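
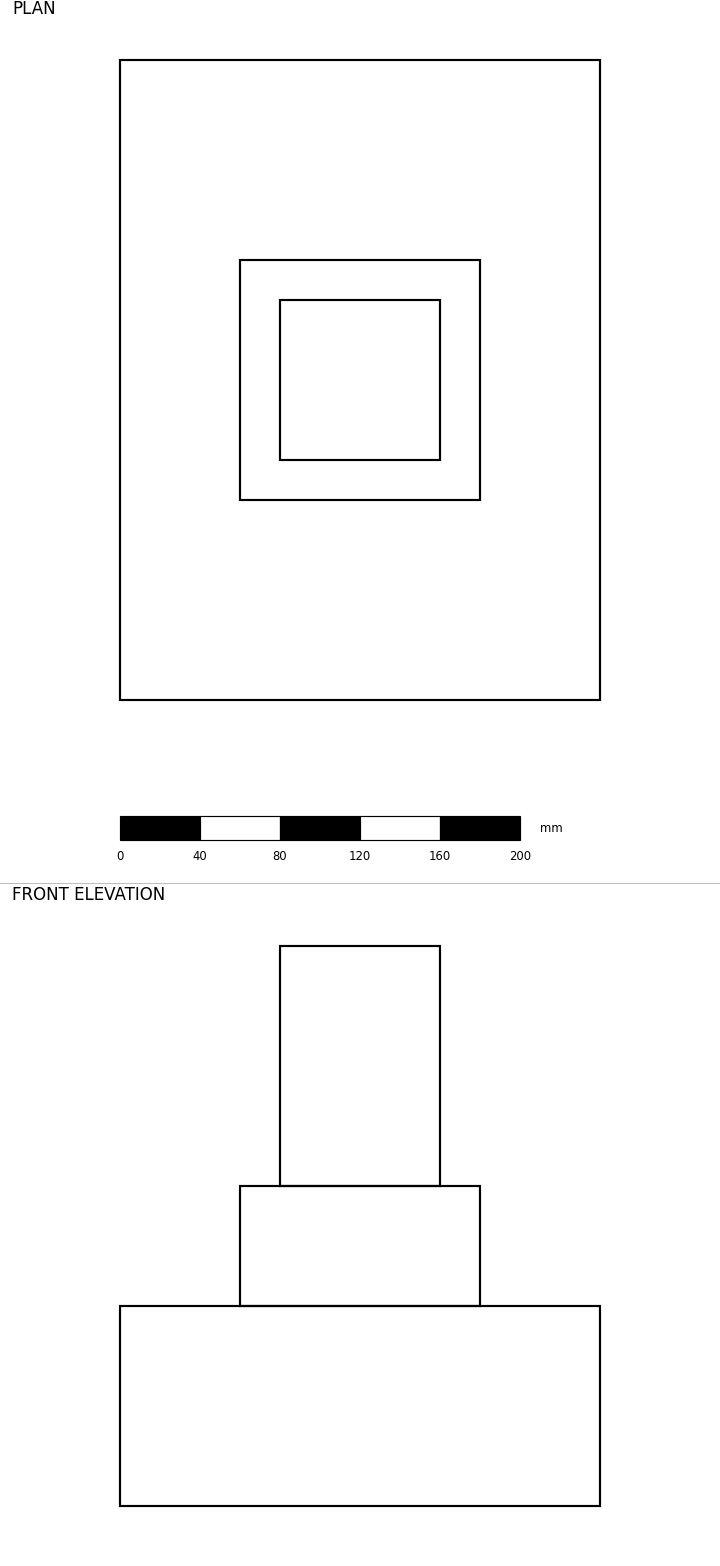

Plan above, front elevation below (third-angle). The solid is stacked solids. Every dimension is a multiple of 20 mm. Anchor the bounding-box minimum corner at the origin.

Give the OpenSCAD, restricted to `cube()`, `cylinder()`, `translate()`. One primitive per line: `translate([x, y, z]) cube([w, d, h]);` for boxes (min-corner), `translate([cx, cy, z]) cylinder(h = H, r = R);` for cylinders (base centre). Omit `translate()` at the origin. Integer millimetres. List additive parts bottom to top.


cube([240, 320, 100]);
translate([60, 100, 100]) cube([120, 120, 60]);
translate([80, 120, 160]) cube([80, 80, 120]);


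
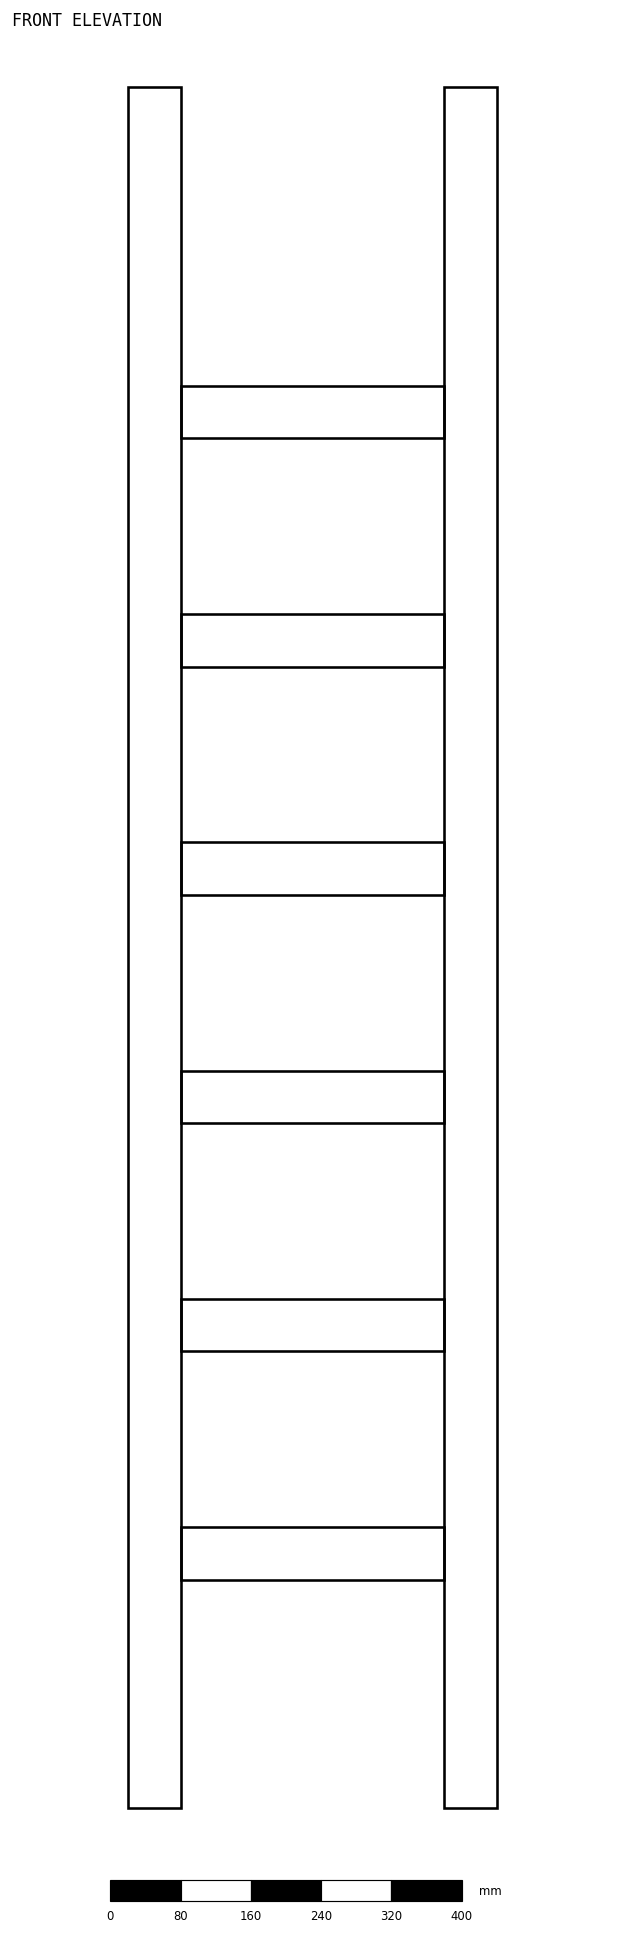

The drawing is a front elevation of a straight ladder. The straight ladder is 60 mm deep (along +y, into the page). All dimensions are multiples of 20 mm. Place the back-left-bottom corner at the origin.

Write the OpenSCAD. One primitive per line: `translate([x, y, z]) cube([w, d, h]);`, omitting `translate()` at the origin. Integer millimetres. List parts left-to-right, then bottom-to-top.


cube([60, 60, 1960]);
translate([60, 0, 260]) cube([300, 60, 60]);
translate([60, 0, 520]) cube([300, 60, 60]);
translate([60, 0, 780]) cube([300, 60, 60]);
translate([60, 0, 1040]) cube([300, 60, 60]);
translate([60, 0, 1300]) cube([300, 60, 60]);
translate([60, 0, 1560]) cube([300, 60, 60]);
translate([360, 0, 0]) cube([60, 60, 1960]);


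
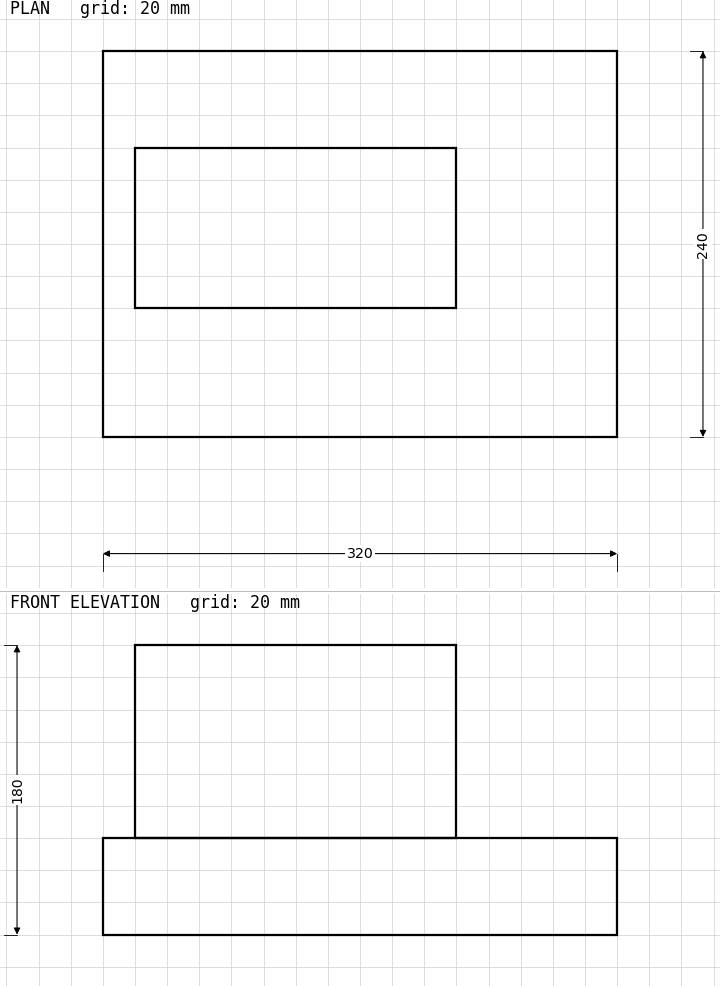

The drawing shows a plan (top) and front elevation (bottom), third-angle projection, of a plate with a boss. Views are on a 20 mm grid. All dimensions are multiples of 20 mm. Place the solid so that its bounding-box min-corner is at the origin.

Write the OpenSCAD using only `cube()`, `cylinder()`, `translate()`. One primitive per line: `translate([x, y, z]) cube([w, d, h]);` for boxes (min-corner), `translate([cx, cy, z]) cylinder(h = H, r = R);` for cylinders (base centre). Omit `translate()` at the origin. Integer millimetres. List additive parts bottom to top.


cube([320, 240, 60]);
translate([20, 80, 60]) cube([200, 100, 120]);


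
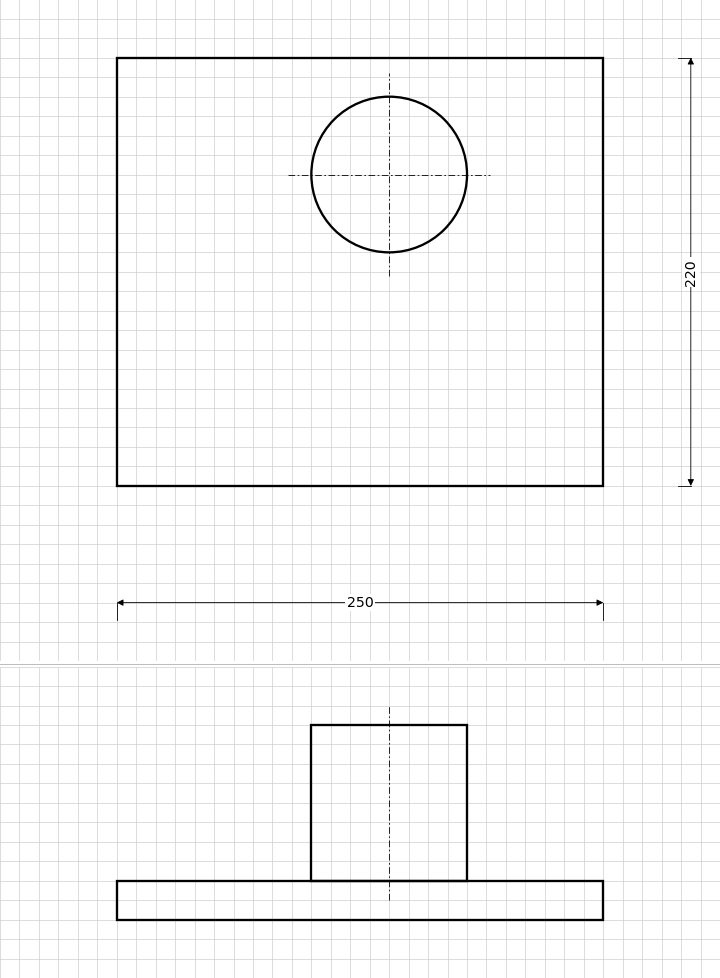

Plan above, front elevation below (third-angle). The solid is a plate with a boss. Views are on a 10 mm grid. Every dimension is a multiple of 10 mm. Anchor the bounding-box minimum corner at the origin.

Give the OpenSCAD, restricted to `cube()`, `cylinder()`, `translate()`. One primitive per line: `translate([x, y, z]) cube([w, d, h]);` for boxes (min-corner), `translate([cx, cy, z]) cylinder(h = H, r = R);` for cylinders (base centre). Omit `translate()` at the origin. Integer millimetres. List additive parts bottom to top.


cube([250, 220, 20]);
translate([140, 160, 20]) cylinder(h = 80, r = 40);


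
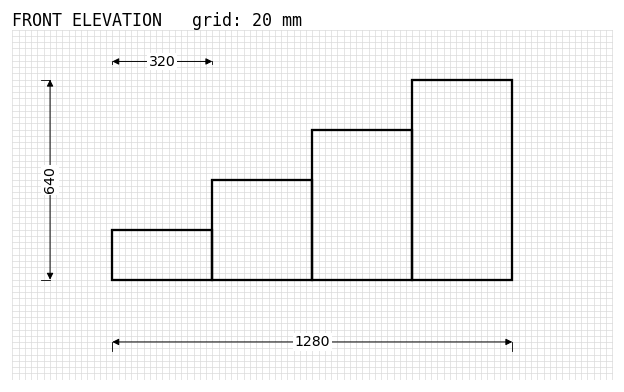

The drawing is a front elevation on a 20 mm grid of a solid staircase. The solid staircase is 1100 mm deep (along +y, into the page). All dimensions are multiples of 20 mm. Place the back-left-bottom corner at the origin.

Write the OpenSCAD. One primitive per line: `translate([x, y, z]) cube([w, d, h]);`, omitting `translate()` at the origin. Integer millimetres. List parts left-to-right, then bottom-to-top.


cube([320, 1100, 160]);
translate([320, 0, 0]) cube([320, 1100, 320]);
translate([640, 0, 0]) cube([320, 1100, 480]);
translate([960, 0, 0]) cube([320, 1100, 640]);


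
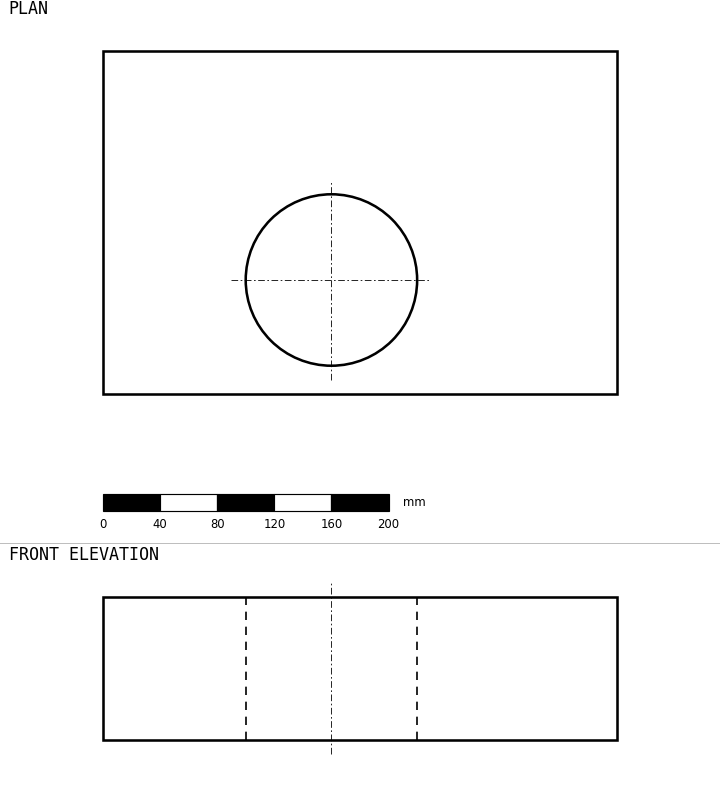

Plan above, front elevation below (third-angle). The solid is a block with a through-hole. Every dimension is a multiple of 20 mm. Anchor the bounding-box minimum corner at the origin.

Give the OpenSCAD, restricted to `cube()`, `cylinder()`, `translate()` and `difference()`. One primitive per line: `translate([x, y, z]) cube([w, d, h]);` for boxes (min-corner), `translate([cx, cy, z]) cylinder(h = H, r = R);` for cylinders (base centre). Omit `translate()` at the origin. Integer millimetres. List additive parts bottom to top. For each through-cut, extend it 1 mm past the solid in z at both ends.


difference() {
  cube([360, 240, 100]);
  translate([160, 80, -1]) cylinder(h = 102, r = 60);
}


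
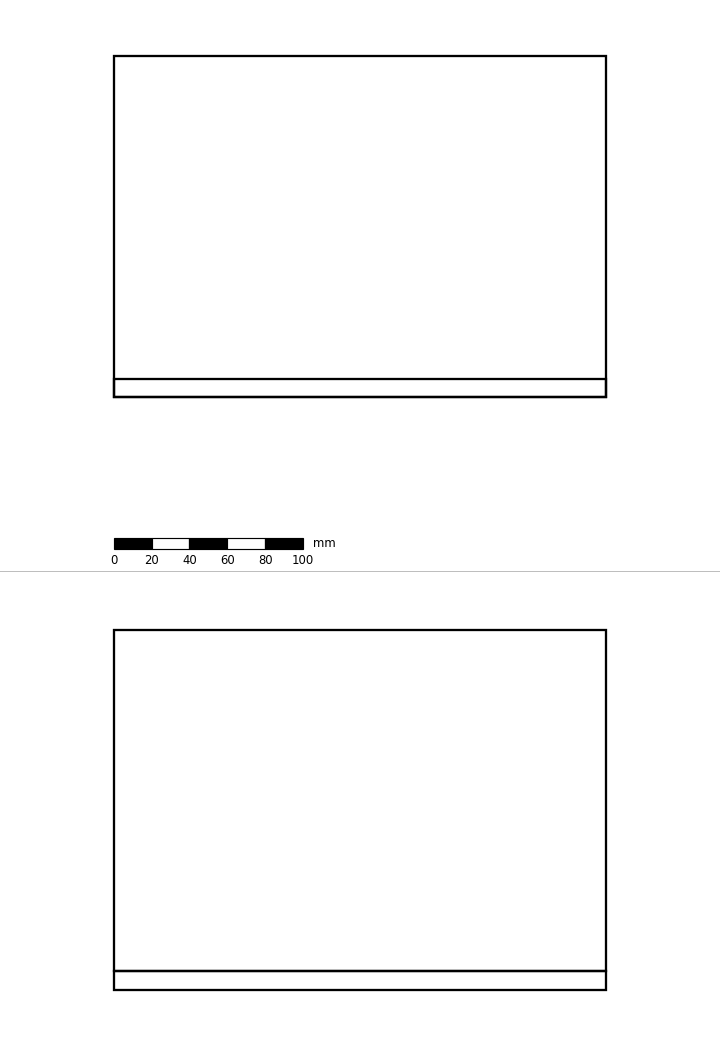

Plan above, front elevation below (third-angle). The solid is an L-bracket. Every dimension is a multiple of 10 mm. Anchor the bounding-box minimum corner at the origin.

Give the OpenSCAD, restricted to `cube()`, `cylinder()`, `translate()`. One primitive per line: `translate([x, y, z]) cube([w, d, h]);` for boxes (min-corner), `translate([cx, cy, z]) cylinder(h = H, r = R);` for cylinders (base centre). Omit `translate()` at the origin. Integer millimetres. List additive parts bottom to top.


cube([260, 180, 10]);
translate([0, 0, 10]) cube([260, 10, 180]);


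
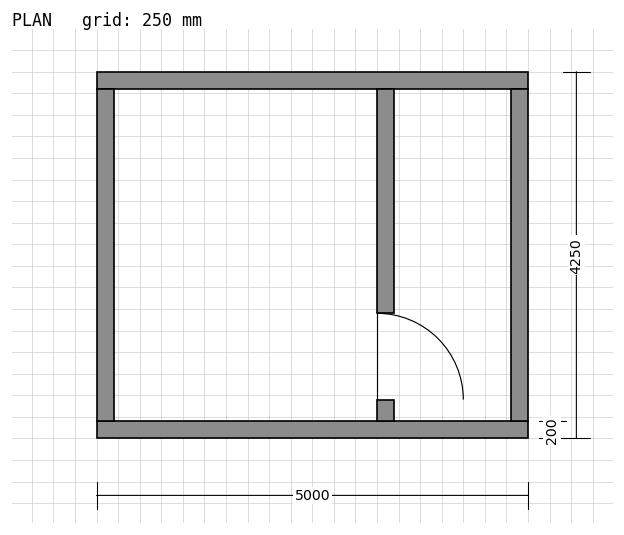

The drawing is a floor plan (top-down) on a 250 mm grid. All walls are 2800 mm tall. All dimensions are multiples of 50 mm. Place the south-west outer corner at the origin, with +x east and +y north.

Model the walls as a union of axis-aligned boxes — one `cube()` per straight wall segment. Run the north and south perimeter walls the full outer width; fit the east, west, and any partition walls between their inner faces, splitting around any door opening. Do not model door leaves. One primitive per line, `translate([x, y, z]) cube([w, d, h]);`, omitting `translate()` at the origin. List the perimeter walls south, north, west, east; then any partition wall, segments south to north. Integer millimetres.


cube([5000, 200, 2800]);
translate([0, 4050, 0]) cube([5000, 200, 2800]);
translate([0, 200, 0]) cube([200, 3850, 2800]);
translate([4800, 200, 0]) cube([200, 3850, 2800]);
translate([3250, 200, 0]) cube([200, 250, 2800]);
translate([3250, 1450, 0]) cube([200, 2600, 2800]);


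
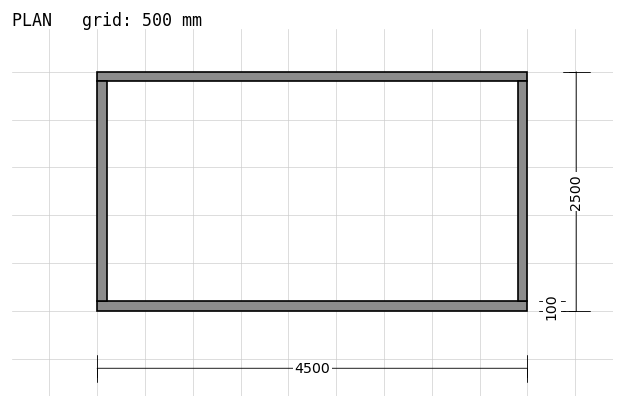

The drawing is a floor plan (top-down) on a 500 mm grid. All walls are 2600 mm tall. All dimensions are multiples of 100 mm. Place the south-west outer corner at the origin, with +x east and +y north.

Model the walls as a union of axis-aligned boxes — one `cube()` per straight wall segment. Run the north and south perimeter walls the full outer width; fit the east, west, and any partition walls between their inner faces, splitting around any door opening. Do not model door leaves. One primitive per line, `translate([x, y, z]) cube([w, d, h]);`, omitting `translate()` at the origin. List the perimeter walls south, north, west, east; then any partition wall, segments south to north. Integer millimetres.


cube([4500, 100, 2600]);
translate([0, 2400, 0]) cube([4500, 100, 2600]);
translate([0, 100, 0]) cube([100, 2300, 2600]);
translate([4400, 100, 0]) cube([100, 2300, 2600]);


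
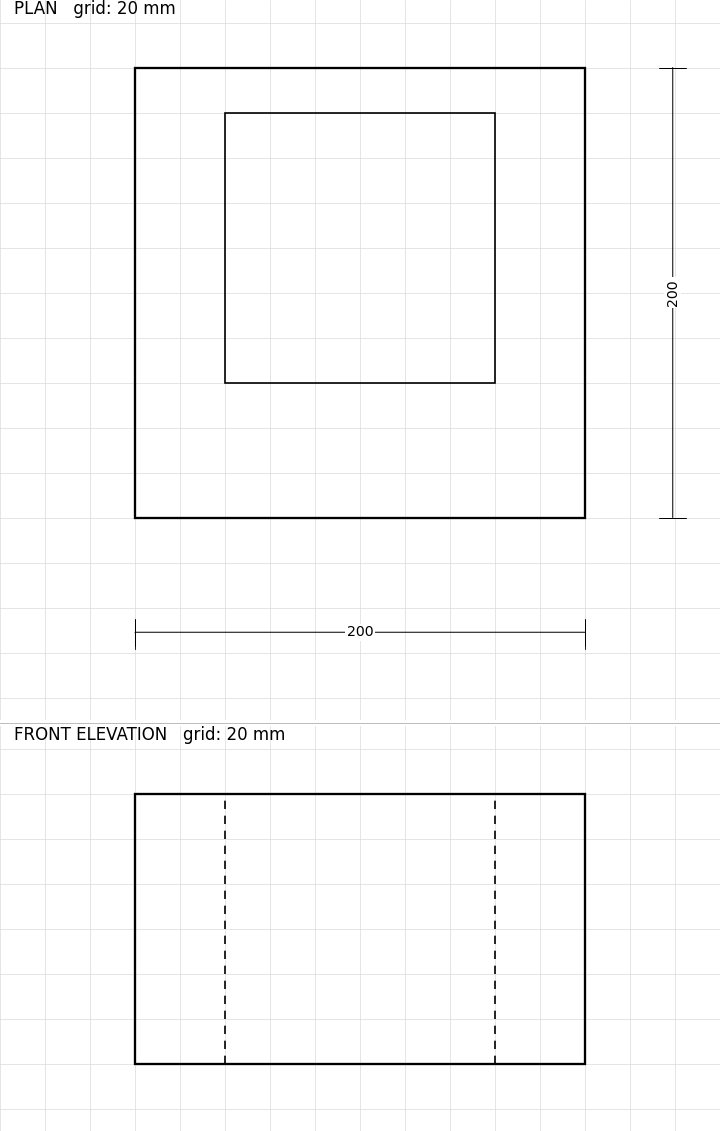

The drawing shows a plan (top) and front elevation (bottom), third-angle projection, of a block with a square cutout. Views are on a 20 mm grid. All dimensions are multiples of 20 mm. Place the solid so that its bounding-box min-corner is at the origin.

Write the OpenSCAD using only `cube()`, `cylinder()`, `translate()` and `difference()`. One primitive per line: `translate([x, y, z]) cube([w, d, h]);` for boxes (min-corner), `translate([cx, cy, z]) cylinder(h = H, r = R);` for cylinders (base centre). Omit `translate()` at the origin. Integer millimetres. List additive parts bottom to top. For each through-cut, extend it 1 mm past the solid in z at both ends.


difference() {
  cube([200, 200, 120]);
  translate([40, 60, -1]) cube([120, 120, 122]);
}


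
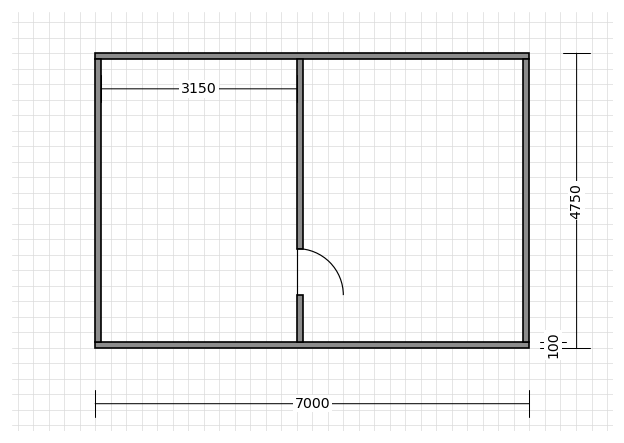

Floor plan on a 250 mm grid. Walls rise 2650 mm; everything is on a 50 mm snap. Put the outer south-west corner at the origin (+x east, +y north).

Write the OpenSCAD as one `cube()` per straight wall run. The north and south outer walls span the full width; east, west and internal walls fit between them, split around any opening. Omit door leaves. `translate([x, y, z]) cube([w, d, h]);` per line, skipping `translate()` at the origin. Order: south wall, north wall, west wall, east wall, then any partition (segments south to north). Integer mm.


cube([7000, 100, 2650]);
translate([0, 4650, 0]) cube([7000, 100, 2650]);
translate([0, 100, 0]) cube([100, 4550, 2650]);
translate([6900, 100, 0]) cube([100, 4550, 2650]);
translate([3250, 100, 0]) cube([100, 750, 2650]);
translate([3250, 1600, 0]) cube([100, 3050, 2650]);


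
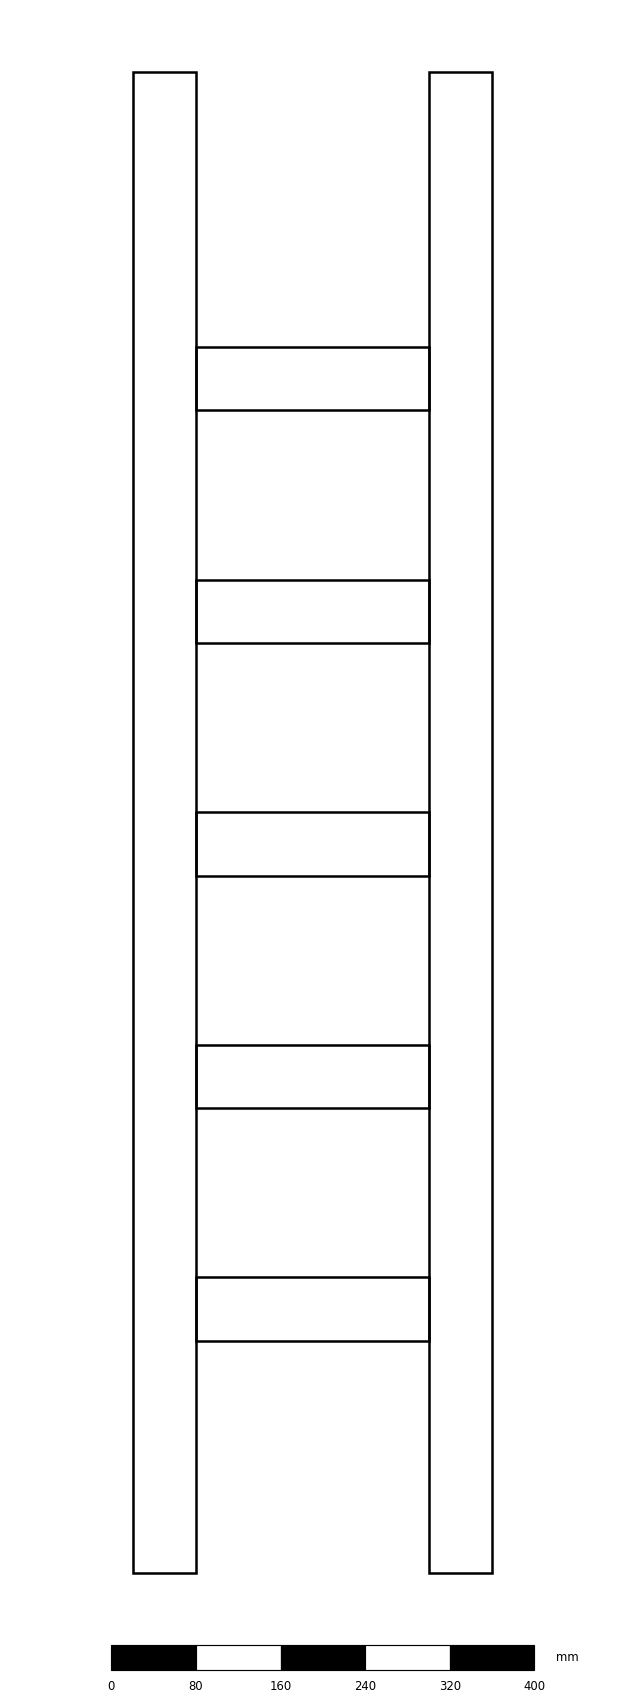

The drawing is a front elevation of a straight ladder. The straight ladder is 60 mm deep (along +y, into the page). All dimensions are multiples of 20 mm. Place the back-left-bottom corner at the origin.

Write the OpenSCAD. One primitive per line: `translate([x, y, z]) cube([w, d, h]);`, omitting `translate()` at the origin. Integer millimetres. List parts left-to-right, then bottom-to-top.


cube([60, 60, 1420]);
translate([60, 0, 220]) cube([220, 60, 60]);
translate([60, 0, 440]) cube([220, 60, 60]);
translate([60, 0, 660]) cube([220, 60, 60]);
translate([60, 0, 880]) cube([220, 60, 60]);
translate([60, 0, 1100]) cube([220, 60, 60]);
translate([280, 0, 0]) cube([60, 60, 1420]);


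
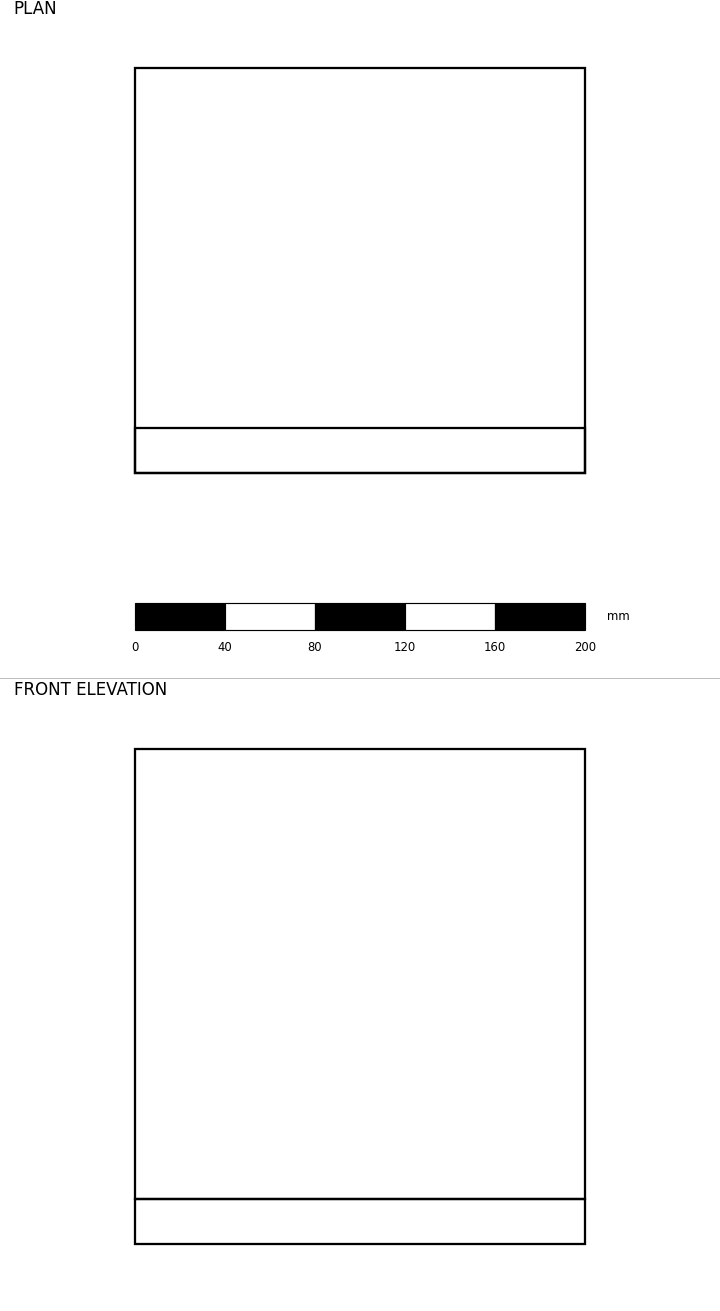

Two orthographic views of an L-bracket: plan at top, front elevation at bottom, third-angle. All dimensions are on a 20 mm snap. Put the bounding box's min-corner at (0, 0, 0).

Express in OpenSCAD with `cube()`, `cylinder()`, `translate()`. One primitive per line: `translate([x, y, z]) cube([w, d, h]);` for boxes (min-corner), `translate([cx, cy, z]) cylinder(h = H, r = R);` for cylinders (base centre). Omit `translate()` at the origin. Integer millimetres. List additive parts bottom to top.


cube([200, 180, 20]);
translate([0, 0, 20]) cube([200, 20, 200]);


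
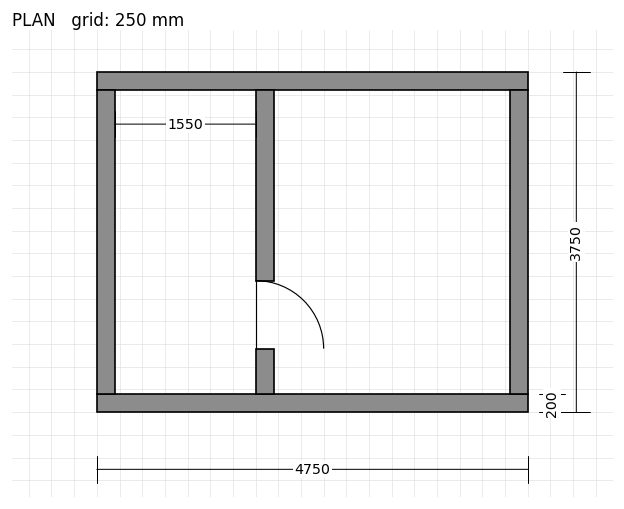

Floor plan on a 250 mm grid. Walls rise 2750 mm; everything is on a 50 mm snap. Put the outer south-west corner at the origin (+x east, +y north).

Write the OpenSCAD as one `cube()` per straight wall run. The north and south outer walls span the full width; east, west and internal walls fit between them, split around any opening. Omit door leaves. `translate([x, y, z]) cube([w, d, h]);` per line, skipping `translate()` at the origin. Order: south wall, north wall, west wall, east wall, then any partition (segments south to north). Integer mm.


cube([4750, 200, 2750]);
translate([0, 3550, 0]) cube([4750, 200, 2750]);
translate([0, 200, 0]) cube([200, 3350, 2750]);
translate([4550, 200, 0]) cube([200, 3350, 2750]);
translate([1750, 200, 0]) cube([200, 500, 2750]);
translate([1750, 1450, 0]) cube([200, 2100, 2750]);


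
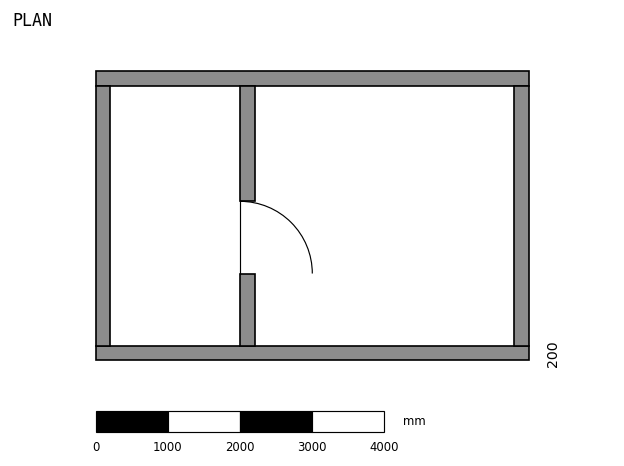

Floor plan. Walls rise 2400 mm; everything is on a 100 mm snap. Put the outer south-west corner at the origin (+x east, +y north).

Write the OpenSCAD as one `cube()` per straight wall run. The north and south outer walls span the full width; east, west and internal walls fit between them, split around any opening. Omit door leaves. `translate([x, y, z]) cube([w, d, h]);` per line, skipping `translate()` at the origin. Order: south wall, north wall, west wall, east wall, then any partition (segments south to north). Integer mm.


cube([6000, 200, 2400]);
translate([0, 3800, 0]) cube([6000, 200, 2400]);
translate([0, 200, 0]) cube([200, 3600, 2400]);
translate([5800, 200, 0]) cube([200, 3600, 2400]);
translate([2000, 200, 0]) cube([200, 1000, 2400]);
translate([2000, 2200, 0]) cube([200, 1600, 2400]);


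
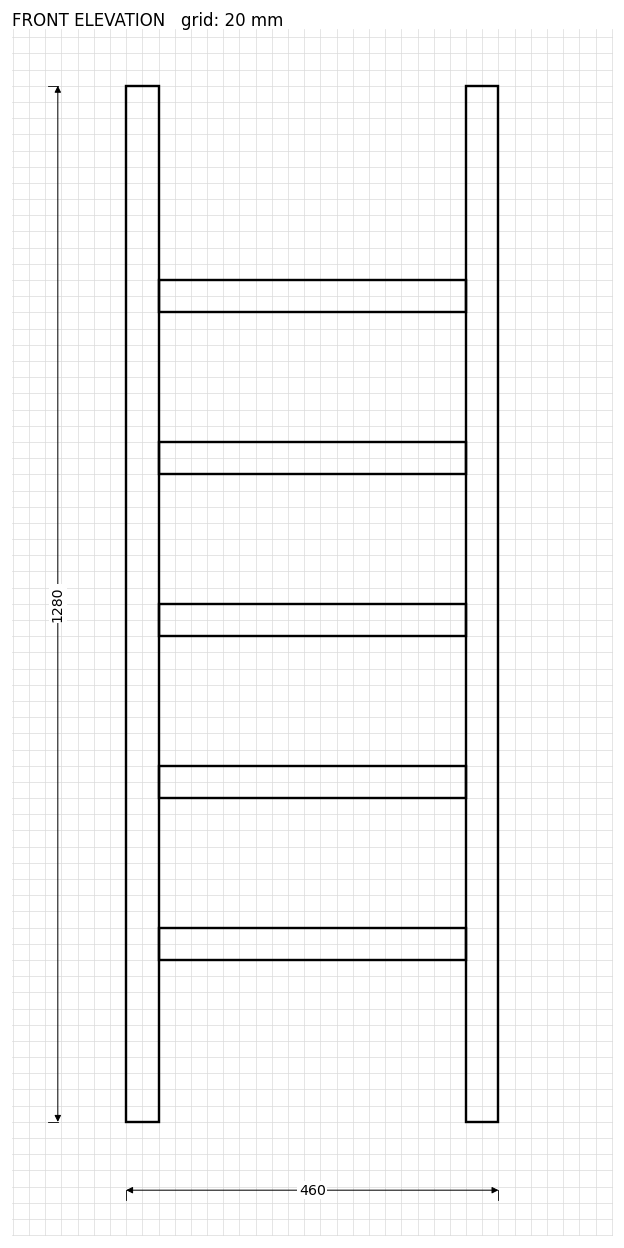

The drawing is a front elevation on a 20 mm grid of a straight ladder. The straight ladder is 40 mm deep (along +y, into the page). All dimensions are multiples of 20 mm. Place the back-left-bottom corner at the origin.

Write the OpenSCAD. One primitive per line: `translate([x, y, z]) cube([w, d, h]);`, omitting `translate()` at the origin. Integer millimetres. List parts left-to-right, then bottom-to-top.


cube([40, 40, 1280]);
translate([40, 0, 200]) cube([380, 40, 40]);
translate([40, 0, 400]) cube([380, 40, 40]);
translate([40, 0, 600]) cube([380, 40, 40]);
translate([40, 0, 800]) cube([380, 40, 40]);
translate([40, 0, 1000]) cube([380, 40, 40]);
translate([420, 0, 0]) cube([40, 40, 1280]);


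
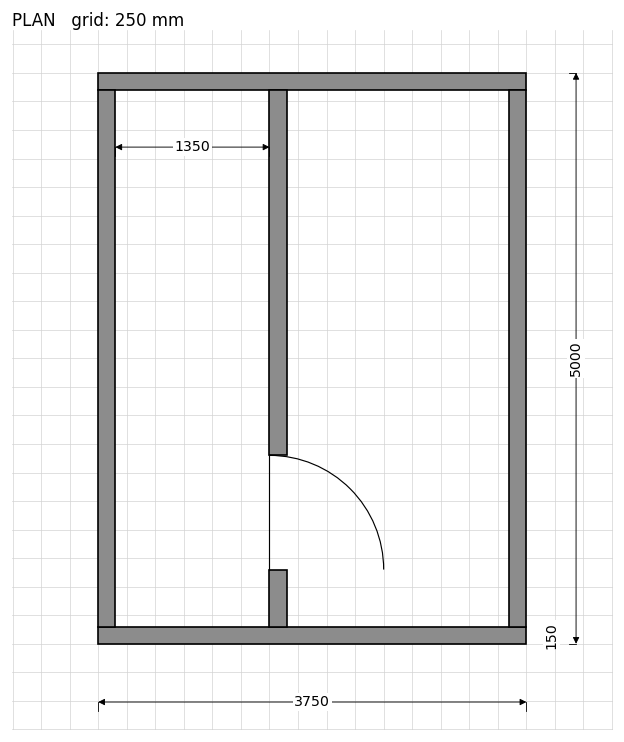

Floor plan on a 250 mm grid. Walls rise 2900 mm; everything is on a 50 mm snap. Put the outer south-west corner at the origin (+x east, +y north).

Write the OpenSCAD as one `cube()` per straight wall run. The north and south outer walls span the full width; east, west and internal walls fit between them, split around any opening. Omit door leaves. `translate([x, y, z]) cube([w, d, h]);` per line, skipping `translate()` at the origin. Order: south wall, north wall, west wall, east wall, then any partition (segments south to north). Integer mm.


cube([3750, 150, 2900]);
translate([0, 4850, 0]) cube([3750, 150, 2900]);
translate([0, 150, 0]) cube([150, 4700, 2900]);
translate([3600, 150, 0]) cube([150, 4700, 2900]);
translate([1500, 150, 0]) cube([150, 500, 2900]);
translate([1500, 1650, 0]) cube([150, 3200, 2900]);


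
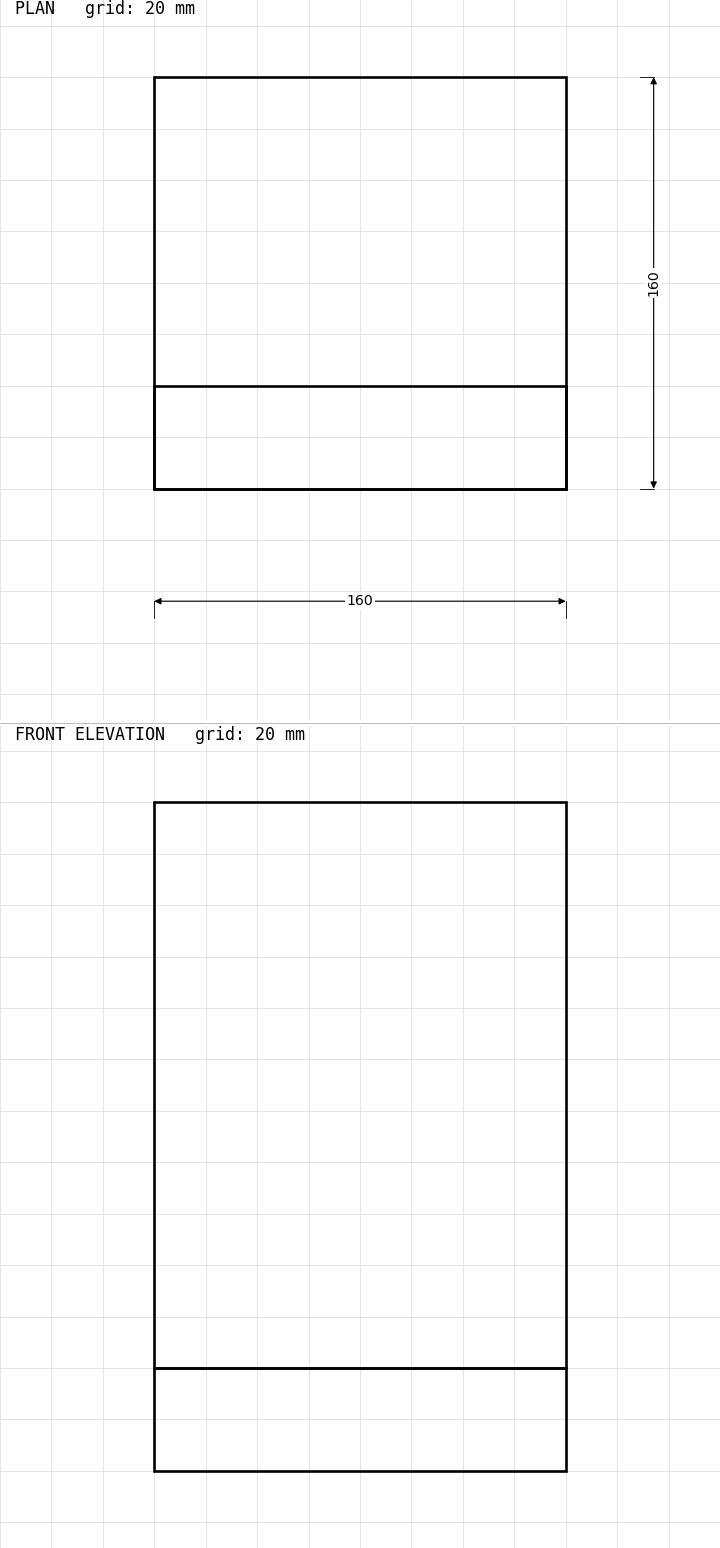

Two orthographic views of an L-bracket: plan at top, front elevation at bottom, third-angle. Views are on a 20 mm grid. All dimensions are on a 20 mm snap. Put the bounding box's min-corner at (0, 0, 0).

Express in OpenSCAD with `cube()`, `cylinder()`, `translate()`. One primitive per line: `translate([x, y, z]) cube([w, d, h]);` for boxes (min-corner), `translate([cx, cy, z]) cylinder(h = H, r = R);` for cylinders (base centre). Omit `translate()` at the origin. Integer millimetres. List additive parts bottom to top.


cube([160, 160, 40]);
translate([0, 0, 40]) cube([160, 40, 220]);


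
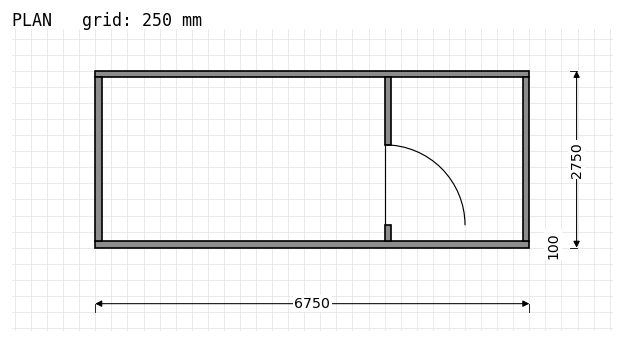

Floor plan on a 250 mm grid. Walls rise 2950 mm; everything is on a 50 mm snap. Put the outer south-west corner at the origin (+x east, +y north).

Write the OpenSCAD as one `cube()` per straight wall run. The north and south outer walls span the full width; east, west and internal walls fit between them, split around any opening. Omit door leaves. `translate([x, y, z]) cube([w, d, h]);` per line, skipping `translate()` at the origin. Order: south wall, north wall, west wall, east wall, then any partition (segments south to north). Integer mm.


cube([6750, 100, 2950]);
translate([0, 2650, 0]) cube([6750, 100, 2950]);
translate([0, 100, 0]) cube([100, 2550, 2950]);
translate([6650, 100, 0]) cube([100, 2550, 2950]);
translate([4500, 100, 0]) cube([100, 250, 2950]);
translate([4500, 1600, 0]) cube([100, 1050, 2950]);


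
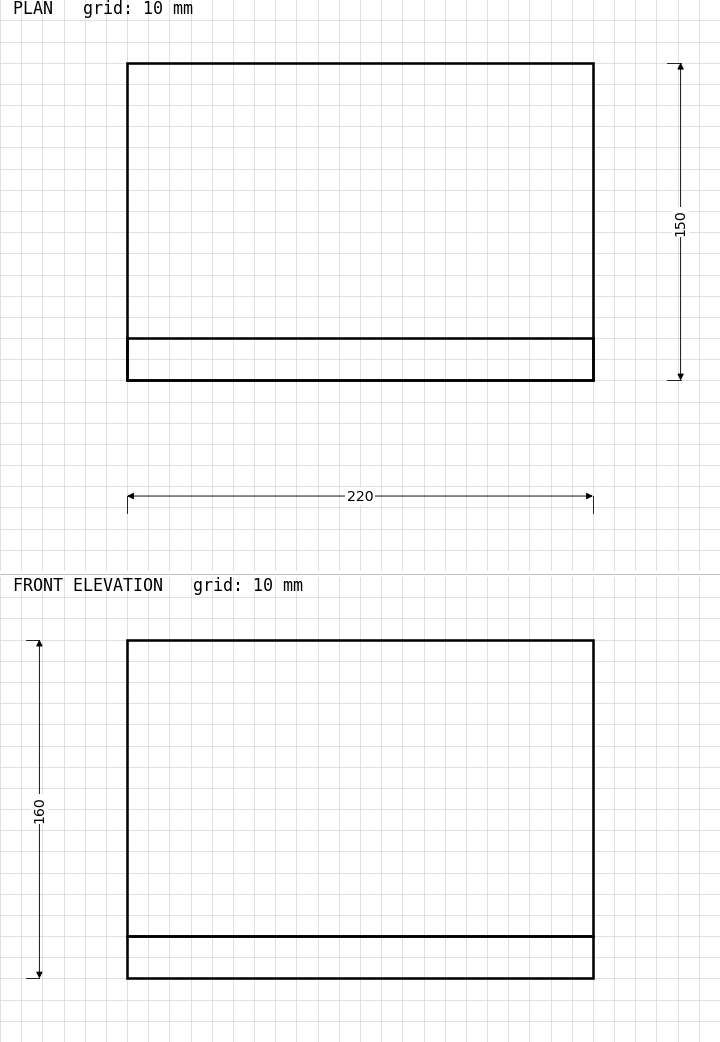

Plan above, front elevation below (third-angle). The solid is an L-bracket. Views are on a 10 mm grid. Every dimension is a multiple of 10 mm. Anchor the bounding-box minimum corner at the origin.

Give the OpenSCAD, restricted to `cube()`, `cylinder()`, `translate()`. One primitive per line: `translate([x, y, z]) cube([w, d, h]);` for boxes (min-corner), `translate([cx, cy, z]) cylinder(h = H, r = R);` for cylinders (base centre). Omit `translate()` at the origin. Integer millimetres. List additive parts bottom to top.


cube([220, 150, 20]);
translate([0, 0, 20]) cube([220, 20, 140]);


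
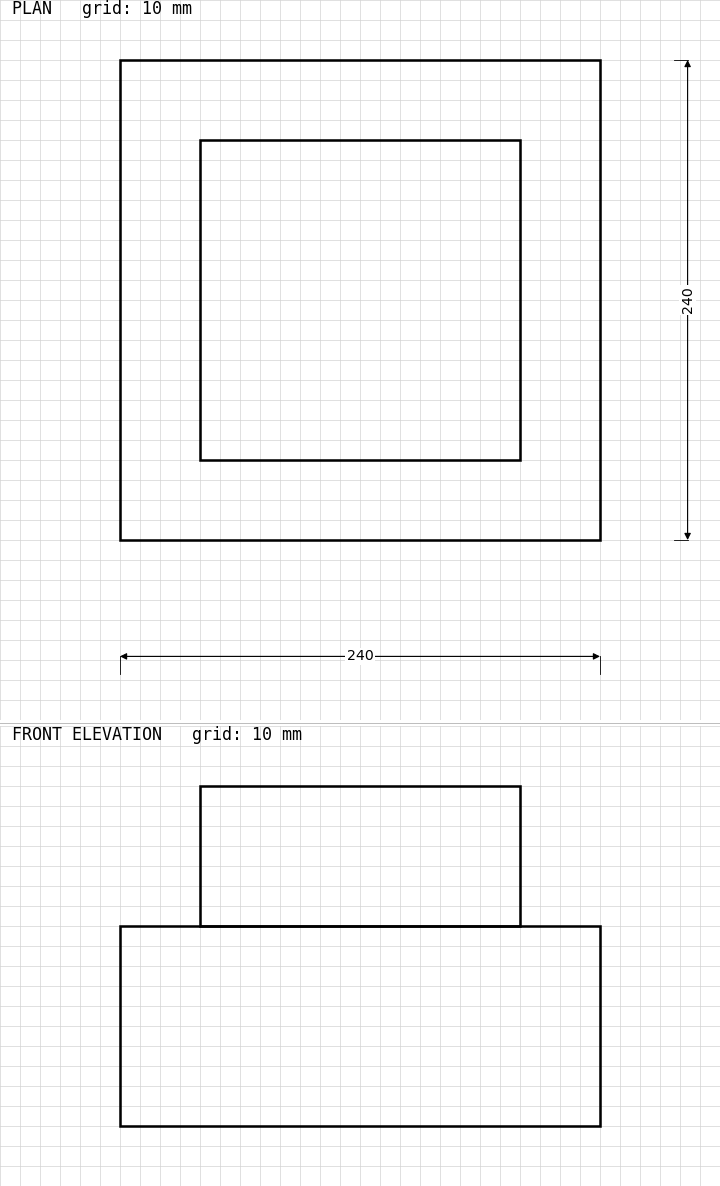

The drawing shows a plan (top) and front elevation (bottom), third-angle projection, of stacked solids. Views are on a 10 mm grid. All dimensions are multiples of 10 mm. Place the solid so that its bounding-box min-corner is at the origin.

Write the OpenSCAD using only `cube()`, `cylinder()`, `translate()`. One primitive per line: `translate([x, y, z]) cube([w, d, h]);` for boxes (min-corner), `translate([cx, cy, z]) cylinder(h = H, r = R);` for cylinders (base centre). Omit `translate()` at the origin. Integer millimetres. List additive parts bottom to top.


cube([240, 240, 100]);
translate([40, 40, 100]) cube([160, 160, 70]);


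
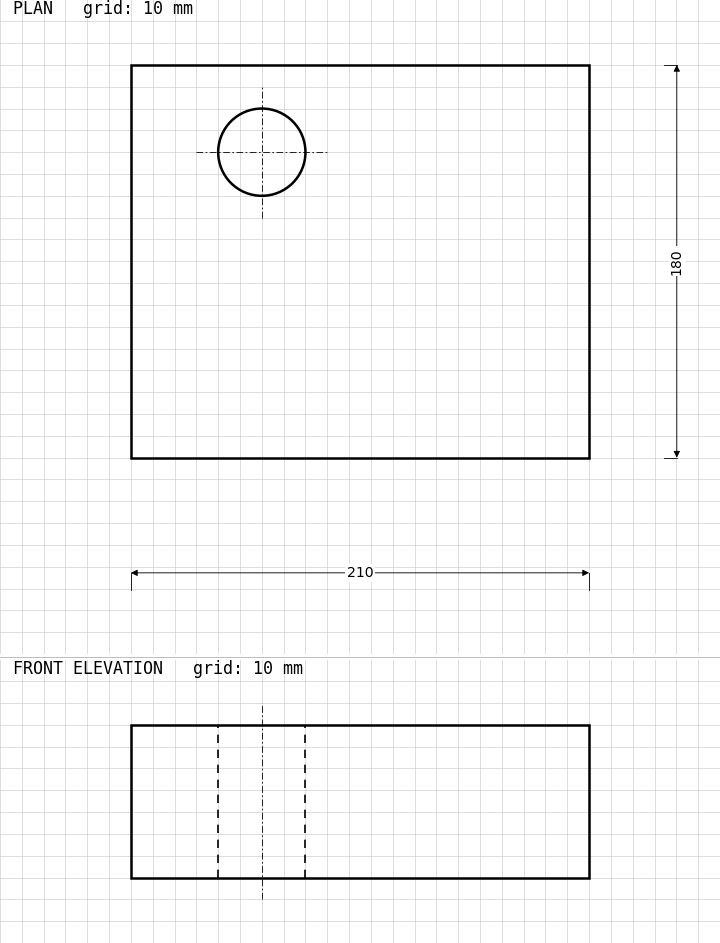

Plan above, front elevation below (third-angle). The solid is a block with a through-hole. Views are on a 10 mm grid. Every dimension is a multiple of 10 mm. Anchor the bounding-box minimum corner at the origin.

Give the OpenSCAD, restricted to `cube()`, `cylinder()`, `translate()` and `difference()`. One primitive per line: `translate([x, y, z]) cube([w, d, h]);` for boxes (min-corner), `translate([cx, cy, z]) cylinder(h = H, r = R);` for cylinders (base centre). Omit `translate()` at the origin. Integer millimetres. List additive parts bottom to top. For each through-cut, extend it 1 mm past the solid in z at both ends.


difference() {
  cube([210, 180, 70]);
  translate([60, 140, -1]) cylinder(h = 72, r = 20);
}


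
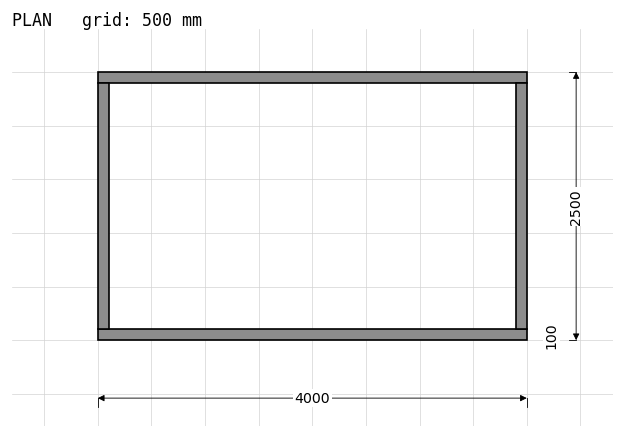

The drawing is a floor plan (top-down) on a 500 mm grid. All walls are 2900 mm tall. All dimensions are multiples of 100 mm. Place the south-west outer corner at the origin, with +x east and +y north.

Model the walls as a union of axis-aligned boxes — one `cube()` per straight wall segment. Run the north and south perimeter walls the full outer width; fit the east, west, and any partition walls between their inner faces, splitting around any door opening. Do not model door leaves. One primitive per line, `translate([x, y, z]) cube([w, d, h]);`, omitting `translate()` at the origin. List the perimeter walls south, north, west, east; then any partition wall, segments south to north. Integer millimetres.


cube([4000, 100, 2900]);
translate([0, 2400, 0]) cube([4000, 100, 2900]);
translate([0, 100, 0]) cube([100, 2300, 2900]);
translate([3900, 100, 0]) cube([100, 2300, 2900]);


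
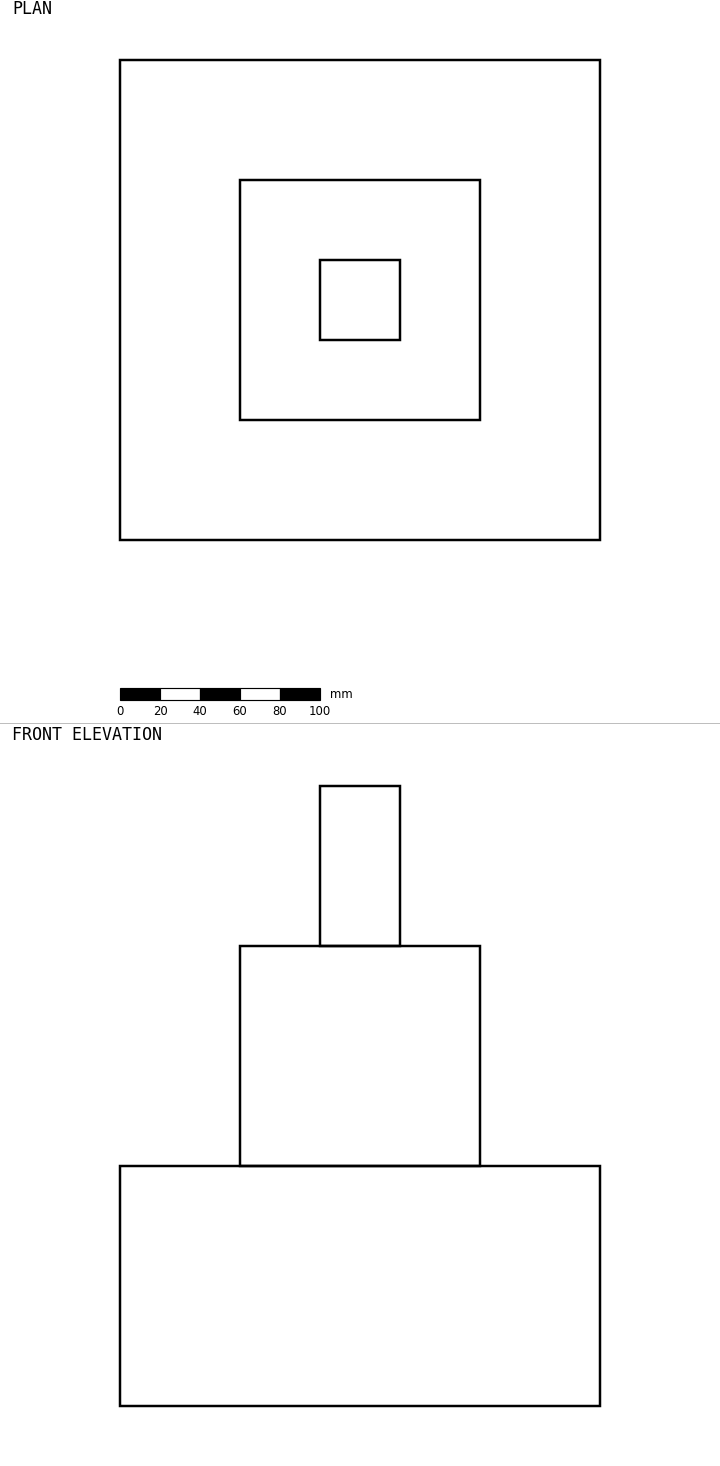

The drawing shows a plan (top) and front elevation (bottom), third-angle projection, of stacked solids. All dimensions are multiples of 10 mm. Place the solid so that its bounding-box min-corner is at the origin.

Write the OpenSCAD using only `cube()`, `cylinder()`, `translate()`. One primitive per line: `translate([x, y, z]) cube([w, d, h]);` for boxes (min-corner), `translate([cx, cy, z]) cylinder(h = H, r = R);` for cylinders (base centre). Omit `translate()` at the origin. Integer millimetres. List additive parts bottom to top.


cube([240, 240, 120]);
translate([60, 60, 120]) cube([120, 120, 110]);
translate([100, 100, 230]) cube([40, 40, 80]);


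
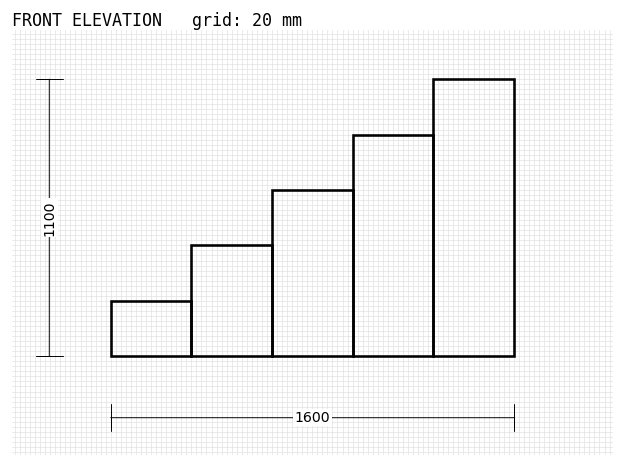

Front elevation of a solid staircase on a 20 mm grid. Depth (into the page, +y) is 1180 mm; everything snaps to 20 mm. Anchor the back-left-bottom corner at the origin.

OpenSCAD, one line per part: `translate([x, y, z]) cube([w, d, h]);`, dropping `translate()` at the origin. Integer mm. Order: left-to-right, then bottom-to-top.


cube([320, 1180, 220]);
translate([320, 0, 0]) cube([320, 1180, 440]);
translate([640, 0, 0]) cube([320, 1180, 660]);
translate([960, 0, 0]) cube([320, 1180, 880]);
translate([1280, 0, 0]) cube([320, 1180, 1100]);


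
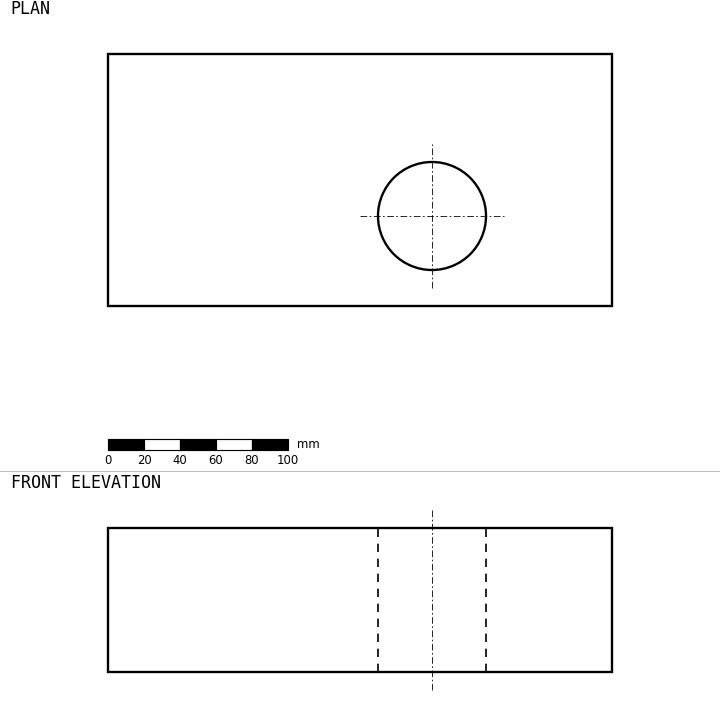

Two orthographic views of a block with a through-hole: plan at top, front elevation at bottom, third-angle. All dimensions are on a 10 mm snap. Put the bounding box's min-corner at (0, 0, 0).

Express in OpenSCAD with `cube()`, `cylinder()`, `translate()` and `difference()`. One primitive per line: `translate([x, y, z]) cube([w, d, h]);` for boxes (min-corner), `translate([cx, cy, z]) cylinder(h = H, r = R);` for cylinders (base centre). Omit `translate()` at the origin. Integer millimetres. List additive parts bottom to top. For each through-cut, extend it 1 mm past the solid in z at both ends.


difference() {
  cube([280, 140, 80]);
  translate([180, 50, -1]) cylinder(h = 82, r = 30);
}


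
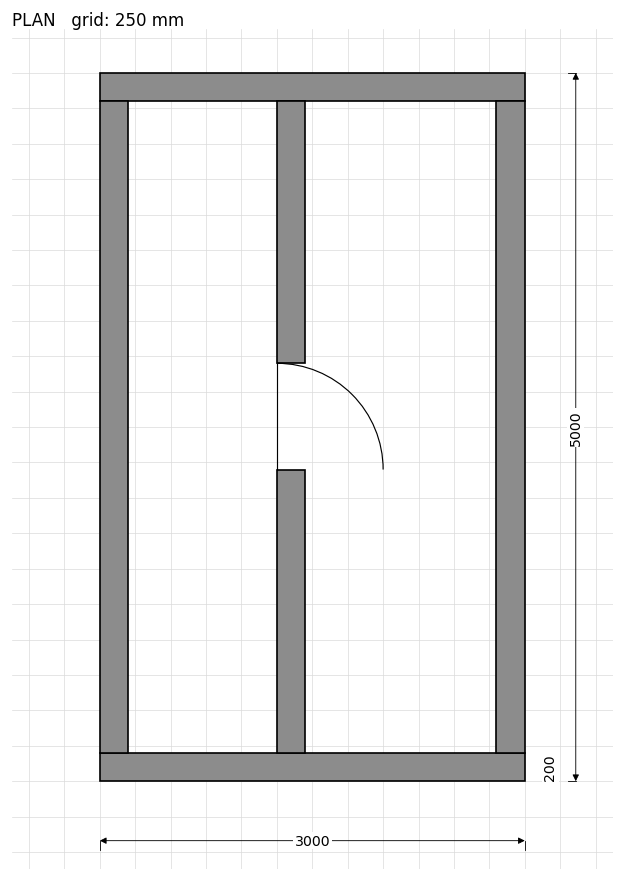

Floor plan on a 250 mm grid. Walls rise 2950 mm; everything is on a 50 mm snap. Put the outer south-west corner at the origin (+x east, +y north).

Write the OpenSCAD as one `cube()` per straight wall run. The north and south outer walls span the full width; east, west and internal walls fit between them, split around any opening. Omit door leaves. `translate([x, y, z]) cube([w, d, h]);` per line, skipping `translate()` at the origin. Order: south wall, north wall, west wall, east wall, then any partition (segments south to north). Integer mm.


cube([3000, 200, 2950]);
translate([0, 4800, 0]) cube([3000, 200, 2950]);
translate([0, 200, 0]) cube([200, 4600, 2950]);
translate([2800, 200, 0]) cube([200, 4600, 2950]);
translate([1250, 200, 0]) cube([200, 2000, 2950]);
translate([1250, 2950, 0]) cube([200, 1850, 2950]);


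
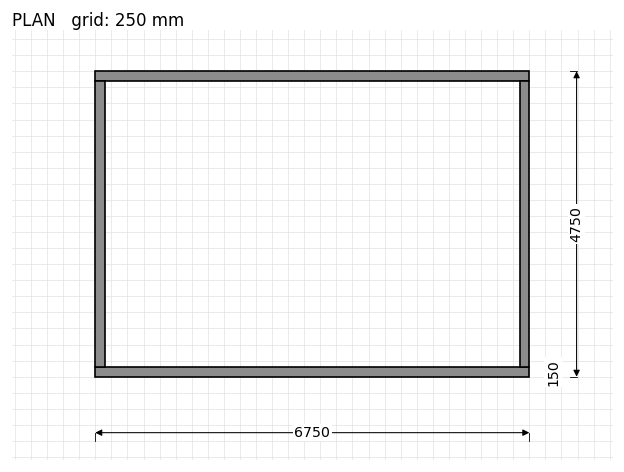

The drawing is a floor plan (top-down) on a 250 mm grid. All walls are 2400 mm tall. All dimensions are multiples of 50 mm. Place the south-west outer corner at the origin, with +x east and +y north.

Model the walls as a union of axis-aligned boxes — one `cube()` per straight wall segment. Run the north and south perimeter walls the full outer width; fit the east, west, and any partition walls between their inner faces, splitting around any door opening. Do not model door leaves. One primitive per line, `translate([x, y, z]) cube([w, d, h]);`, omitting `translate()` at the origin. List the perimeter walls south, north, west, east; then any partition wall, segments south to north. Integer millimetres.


cube([6750, 150, 2400]);
translate([0, 4600, 0]) cube([6750, 150, 2400]);
translate([0, 150, 0]) cube([150, 4450, 2400]);
translate([6600, 150, 0]) cube([150, 4450, 2400]);


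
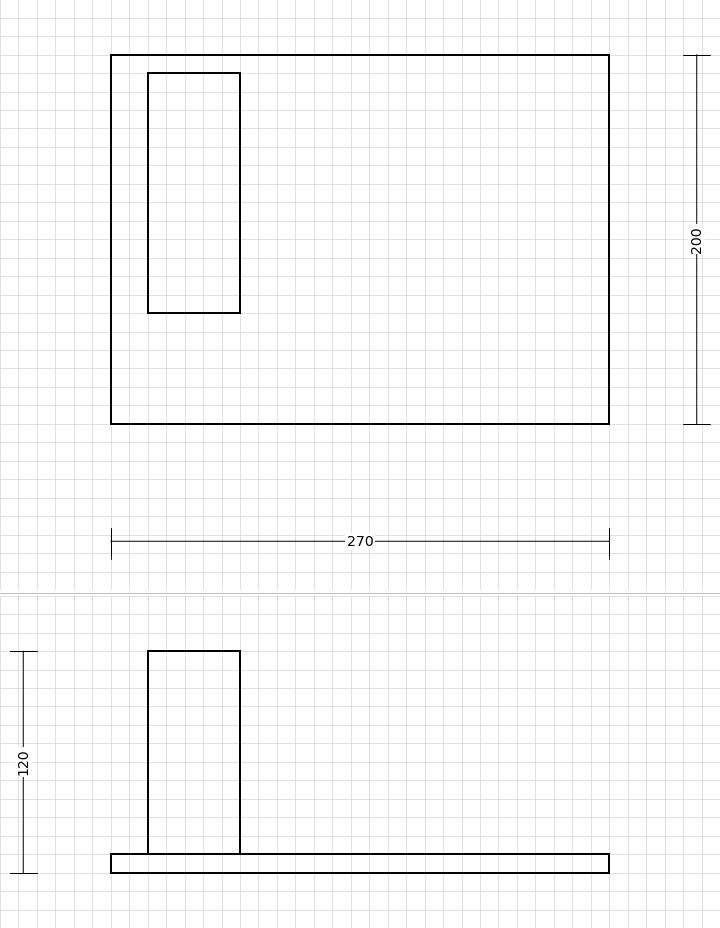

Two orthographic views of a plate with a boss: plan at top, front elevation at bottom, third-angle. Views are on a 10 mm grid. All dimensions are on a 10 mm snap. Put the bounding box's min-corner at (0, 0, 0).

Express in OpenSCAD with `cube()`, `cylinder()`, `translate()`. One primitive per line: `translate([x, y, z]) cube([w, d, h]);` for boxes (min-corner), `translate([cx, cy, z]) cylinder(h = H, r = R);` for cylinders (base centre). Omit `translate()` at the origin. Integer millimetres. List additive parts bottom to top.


cube([270, 200, 10]);
translate([20, 60, 10]) cube([50, 130, 110]);


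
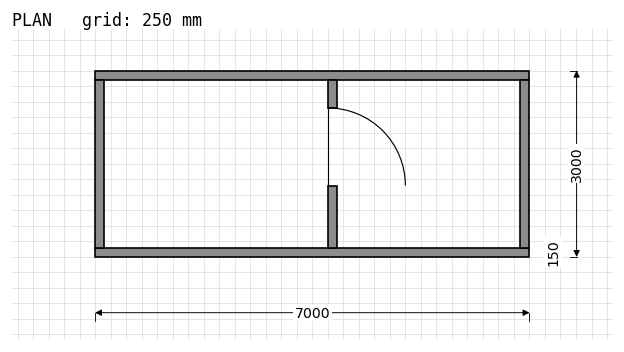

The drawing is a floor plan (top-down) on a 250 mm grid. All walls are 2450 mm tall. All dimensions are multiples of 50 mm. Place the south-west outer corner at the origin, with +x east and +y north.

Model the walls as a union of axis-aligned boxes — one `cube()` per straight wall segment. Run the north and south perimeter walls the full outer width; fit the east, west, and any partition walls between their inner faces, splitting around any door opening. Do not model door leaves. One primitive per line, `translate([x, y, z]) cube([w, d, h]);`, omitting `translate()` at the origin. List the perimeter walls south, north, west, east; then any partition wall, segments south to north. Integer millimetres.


cube([7000, 150, 2450]);
translate([0, 2850, 0]) cube([7000, 150, 2450]);
translate([0, 150, 0]) cube([150, 2700, 2450]);
translate([6850, 150, 0]) cube([150, 2700, 2450]);
translate([3750, 150, 0]) cube([150, 1000, 2450]);
translate([3750, 2400, 0]) cube([150, 450, 2450]);


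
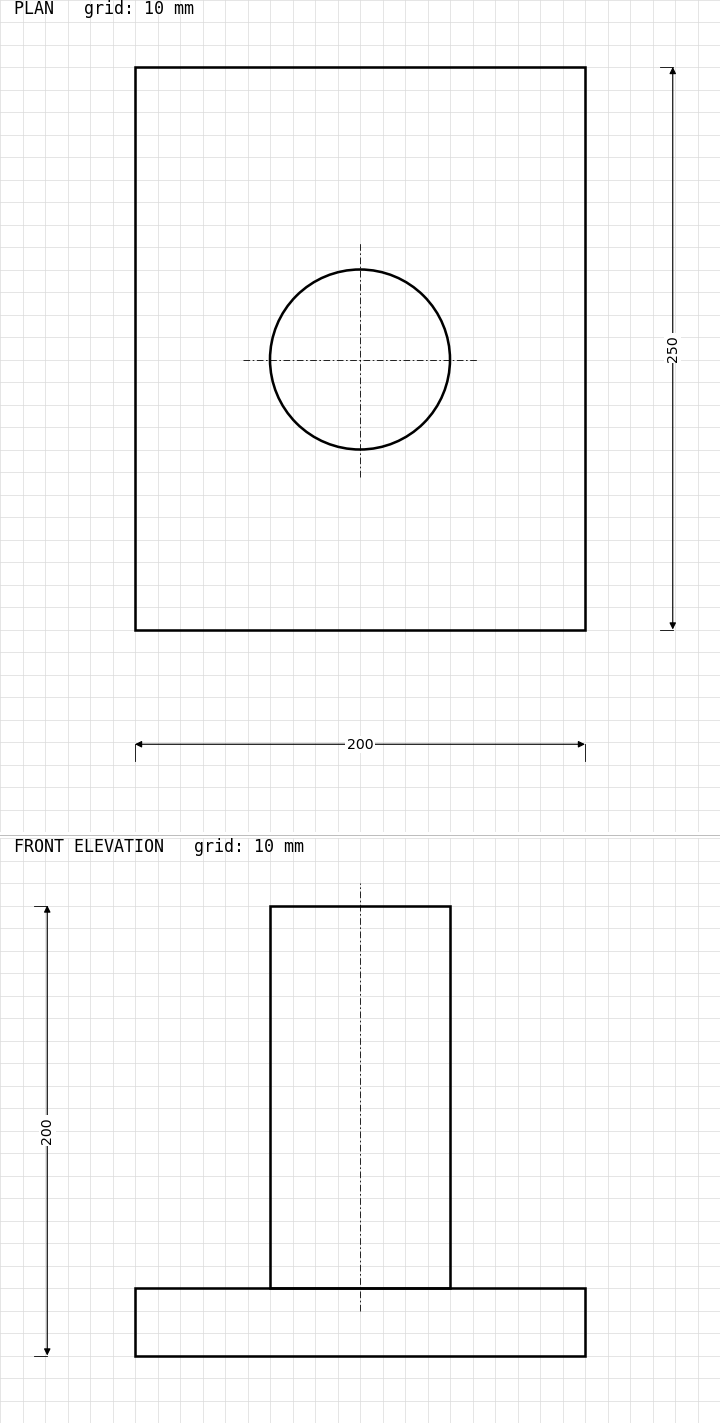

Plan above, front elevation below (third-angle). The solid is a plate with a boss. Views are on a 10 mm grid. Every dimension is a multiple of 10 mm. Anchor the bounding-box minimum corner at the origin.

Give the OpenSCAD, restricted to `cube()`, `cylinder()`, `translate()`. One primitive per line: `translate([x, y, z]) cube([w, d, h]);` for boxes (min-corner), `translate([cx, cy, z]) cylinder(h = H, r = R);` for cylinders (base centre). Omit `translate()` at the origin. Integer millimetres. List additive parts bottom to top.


cube([200, 250, 30]);
translate([100, 120, 30]) cylinder(h = 170, r = 40);


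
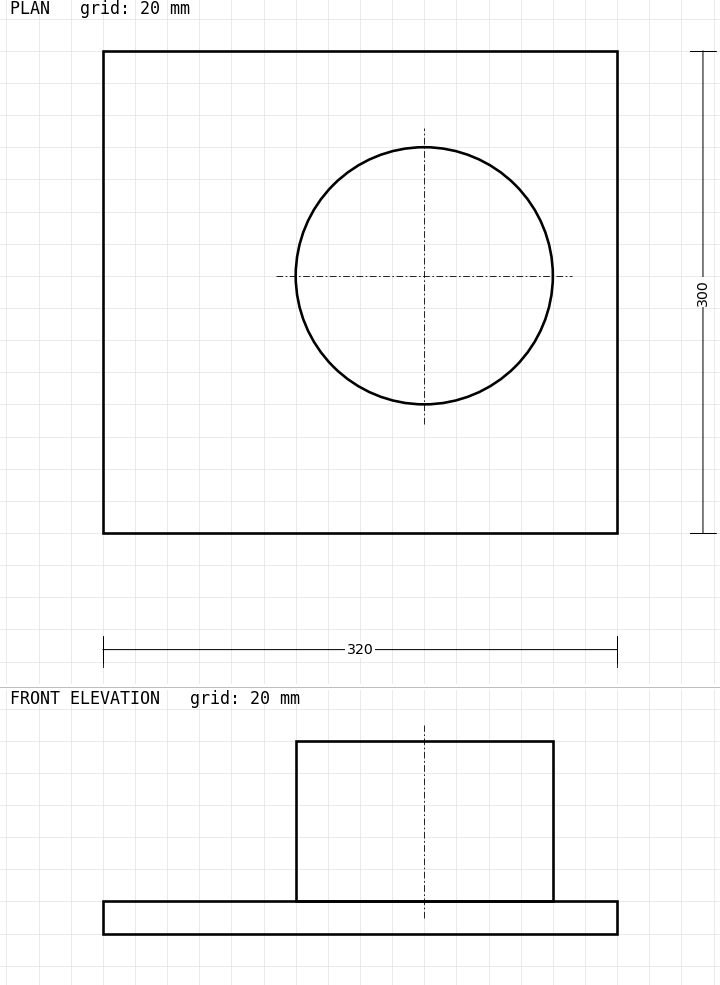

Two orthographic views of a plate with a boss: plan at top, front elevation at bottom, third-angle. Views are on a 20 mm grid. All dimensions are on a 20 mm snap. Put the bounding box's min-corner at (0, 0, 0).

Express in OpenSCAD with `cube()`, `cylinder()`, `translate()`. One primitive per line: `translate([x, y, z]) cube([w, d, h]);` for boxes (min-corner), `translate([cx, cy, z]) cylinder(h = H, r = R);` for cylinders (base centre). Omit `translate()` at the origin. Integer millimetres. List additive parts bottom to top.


cube([320, 300, 20]);
translate([200, 160, 20]) cylinder(h = 100, r = 80);


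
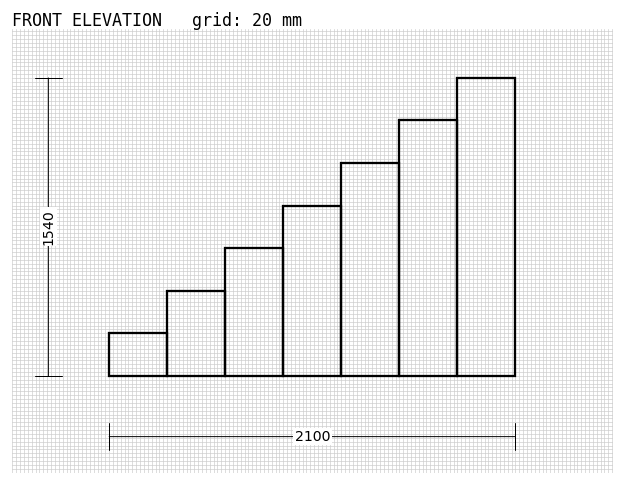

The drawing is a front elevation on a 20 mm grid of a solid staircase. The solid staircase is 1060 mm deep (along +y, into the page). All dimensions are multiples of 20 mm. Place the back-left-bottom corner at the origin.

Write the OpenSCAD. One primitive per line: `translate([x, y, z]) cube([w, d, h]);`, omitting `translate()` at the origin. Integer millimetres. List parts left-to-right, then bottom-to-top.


cube([300, 1060, 220]);
translate([300, 0, 0]) cube([300, 1060, 440]);
translate([600, 0, 0]) cube([300, 1060, 660]);
translate([900, 0, 0]) cube([300, 1060, 880]);
translate([1200, 0, 0]) cube([300, 1060, 1100]);
translate([1500, 0, 0]) cube([300, 1060, 1320]);
translate([1800, 0, 0]) cube([300, 1060, 1540]);


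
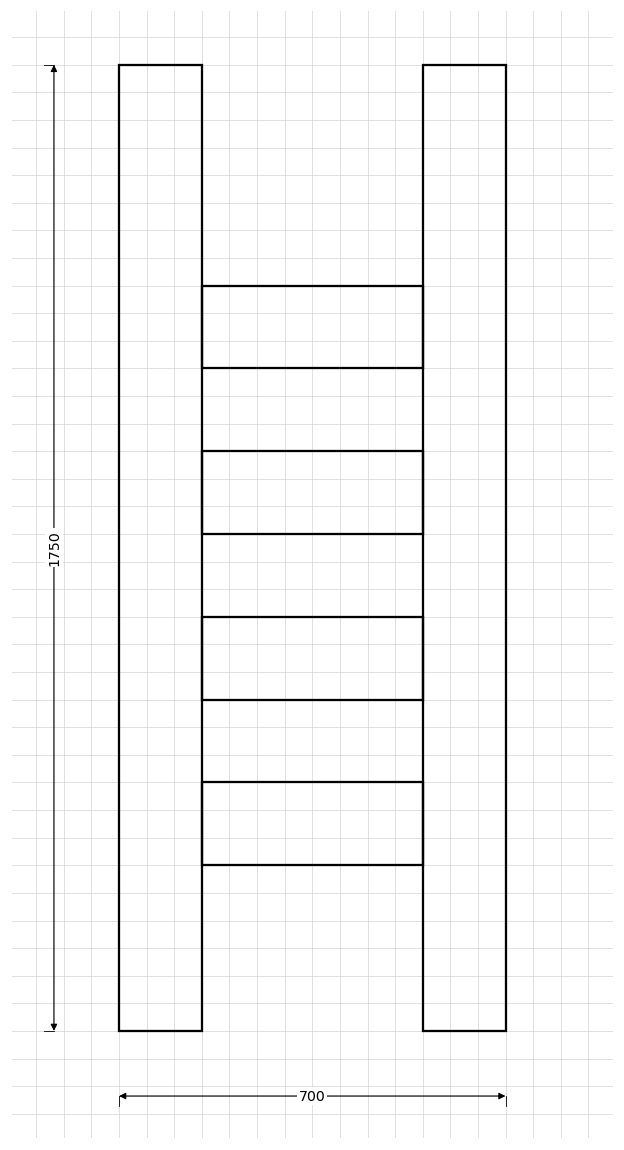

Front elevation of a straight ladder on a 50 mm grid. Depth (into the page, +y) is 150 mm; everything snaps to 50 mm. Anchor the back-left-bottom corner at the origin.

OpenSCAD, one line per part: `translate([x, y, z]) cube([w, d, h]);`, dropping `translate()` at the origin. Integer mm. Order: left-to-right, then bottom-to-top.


cube([150, 150, 1750]);
translate([150, 0, 300]) cube([400, 150, 150]);
translate([150, 0, 600]) cube([400, 150, 150]);
translate([150, 0, 900]) cube([400, 150, 150]);
translate([150, 0, 1200]) cube([400, 150, 150]);
translate([550, 0, 0]) cube([150, 150, 1750]);


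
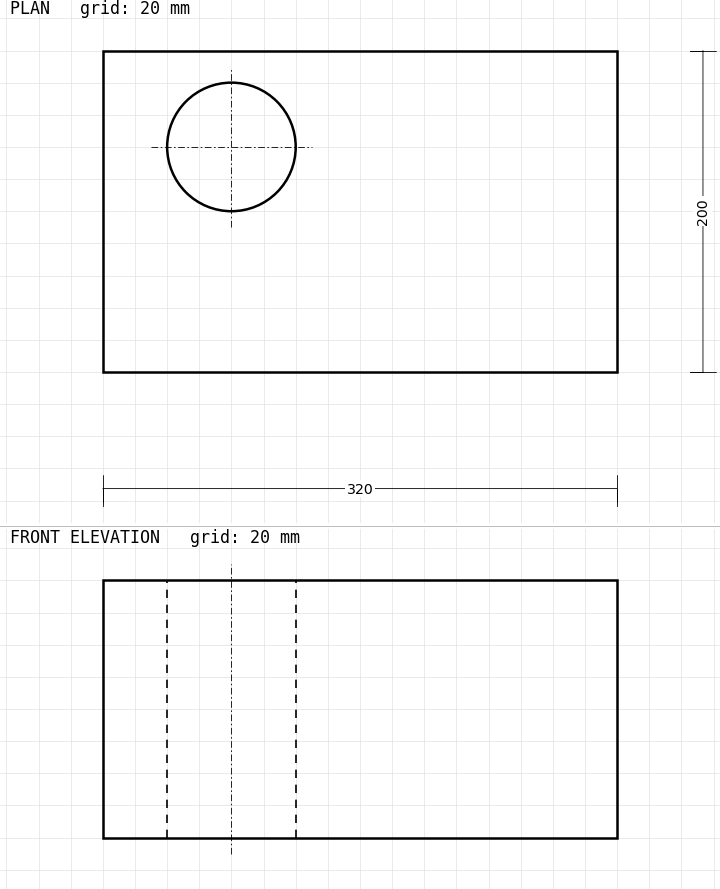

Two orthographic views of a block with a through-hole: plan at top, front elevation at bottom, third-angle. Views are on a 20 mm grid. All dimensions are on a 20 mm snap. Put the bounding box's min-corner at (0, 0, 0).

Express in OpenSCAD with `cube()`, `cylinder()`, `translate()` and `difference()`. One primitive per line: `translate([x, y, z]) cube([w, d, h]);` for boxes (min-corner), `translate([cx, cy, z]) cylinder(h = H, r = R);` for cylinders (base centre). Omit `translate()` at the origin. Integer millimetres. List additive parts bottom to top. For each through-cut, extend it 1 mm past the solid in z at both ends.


difference() {
  cube([320, 200, 160]);
  translate([80, 140, -1]) cylinder(h = 162, r = 40);
}


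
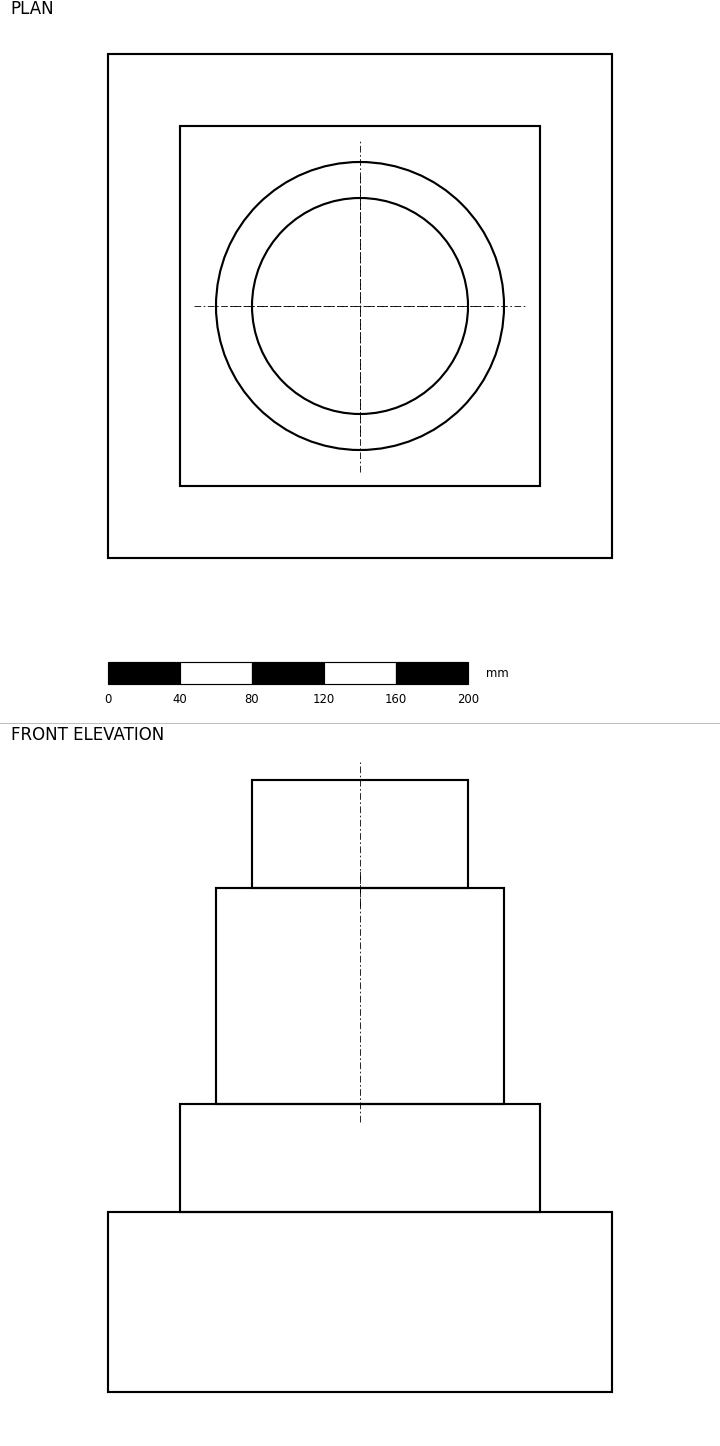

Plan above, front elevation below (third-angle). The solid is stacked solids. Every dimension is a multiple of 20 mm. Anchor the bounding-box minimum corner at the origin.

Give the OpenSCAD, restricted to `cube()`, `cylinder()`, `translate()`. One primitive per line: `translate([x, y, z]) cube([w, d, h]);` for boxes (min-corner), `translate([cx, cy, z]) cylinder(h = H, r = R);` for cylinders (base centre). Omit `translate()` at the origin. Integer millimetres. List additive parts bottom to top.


cube([280, 280, 100]);
translate([40, 40, 100]) cube([200, 200, 60]);
translate([140, 140, 160]) cylinder(h = 120, r = 80);
translate([140, 140, 280]) cylinder(h = 60, r = 60);
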